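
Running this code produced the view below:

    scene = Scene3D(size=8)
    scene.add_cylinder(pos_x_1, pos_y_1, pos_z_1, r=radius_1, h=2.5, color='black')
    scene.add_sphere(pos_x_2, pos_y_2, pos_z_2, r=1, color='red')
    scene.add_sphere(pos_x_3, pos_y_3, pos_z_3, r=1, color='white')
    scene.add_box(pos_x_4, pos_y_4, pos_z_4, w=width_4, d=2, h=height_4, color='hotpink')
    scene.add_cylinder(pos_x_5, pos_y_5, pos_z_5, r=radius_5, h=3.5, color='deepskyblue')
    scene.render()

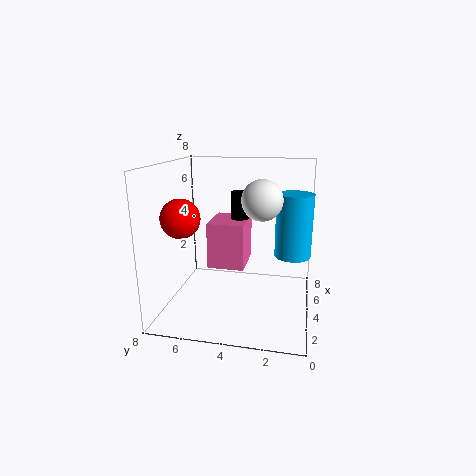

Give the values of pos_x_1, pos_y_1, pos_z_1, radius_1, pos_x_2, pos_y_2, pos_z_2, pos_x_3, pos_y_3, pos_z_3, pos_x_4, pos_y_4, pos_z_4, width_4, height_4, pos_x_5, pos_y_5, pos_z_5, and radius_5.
pos_x_1 = 4.5
pos_y_1 = 4
pos_z_1 = 4
radius_1 = 0.5
pos_x_2 = 2
pos_y_2 = 6.5
pos_z_2 = 5.5
pos_x_3 = 2.5
pos_y_3 = 2.5
pos_z_3 = 6.5
pos_x_4 = 3
pos_y_4 = 3.5
pos_z_4 = 2.5
width_4 = 2.5
height_4 = 2.5
pos_x_5 = 4.5
pos_y_5 = 1
pos_z_5 = 3
radius_5 = 1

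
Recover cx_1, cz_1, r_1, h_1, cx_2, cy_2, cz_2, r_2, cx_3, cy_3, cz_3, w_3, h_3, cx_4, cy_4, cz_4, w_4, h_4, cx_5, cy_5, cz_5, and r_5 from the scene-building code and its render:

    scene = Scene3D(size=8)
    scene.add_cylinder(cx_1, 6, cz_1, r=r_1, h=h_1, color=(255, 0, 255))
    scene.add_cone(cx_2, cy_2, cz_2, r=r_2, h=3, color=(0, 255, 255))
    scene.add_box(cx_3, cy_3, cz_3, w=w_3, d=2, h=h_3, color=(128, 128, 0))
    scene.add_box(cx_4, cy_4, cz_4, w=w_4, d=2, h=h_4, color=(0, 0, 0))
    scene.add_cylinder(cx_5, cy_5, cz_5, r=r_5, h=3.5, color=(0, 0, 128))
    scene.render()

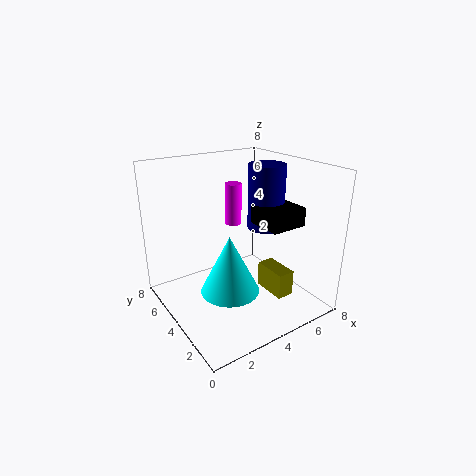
cx_1 = 5
cz_1 = 4
r_1 = 0.5
h_1 = 2.5
cx_2 = 2.5
cy_2 = 2.5
cz_2 = 2
r_2 = 1.5
cx_3 = 5.5
cy_3 = 2
cz_3 = 0.5
w_3 = 1
h_3 = 1.5
cx_4 = 4.5
cy_4 = 1.5
cz_4 = 5
w_4 = 2
h_4 = 1
cx_5 = 5.5
cy_5 = 3.5
cz_5 = 4.5
r_5 = 1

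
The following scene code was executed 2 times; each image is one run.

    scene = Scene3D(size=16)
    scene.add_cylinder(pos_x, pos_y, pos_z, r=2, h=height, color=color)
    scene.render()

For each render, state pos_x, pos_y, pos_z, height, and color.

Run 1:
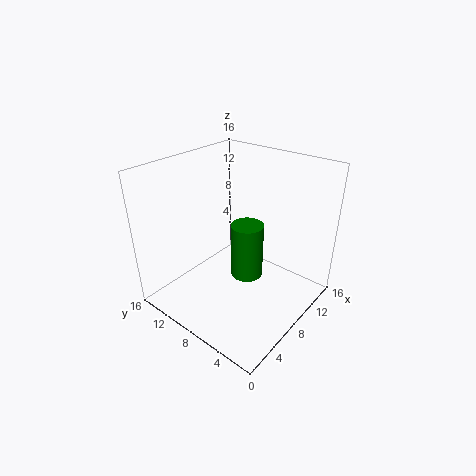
pos_x = 11
pos_y = 9
pos_z = 1
height = 7
color = 'green'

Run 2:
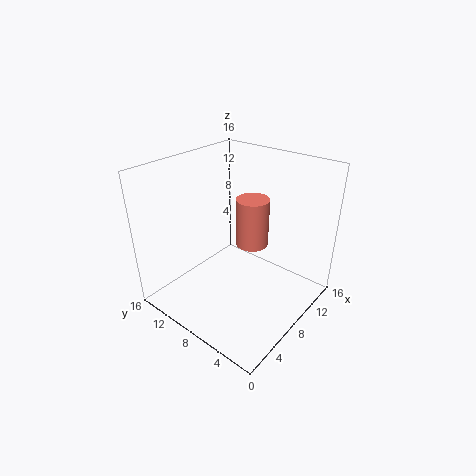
pos_x = 12
pos_y = 9
pos_z = 5
height = 6
color = 'salmon'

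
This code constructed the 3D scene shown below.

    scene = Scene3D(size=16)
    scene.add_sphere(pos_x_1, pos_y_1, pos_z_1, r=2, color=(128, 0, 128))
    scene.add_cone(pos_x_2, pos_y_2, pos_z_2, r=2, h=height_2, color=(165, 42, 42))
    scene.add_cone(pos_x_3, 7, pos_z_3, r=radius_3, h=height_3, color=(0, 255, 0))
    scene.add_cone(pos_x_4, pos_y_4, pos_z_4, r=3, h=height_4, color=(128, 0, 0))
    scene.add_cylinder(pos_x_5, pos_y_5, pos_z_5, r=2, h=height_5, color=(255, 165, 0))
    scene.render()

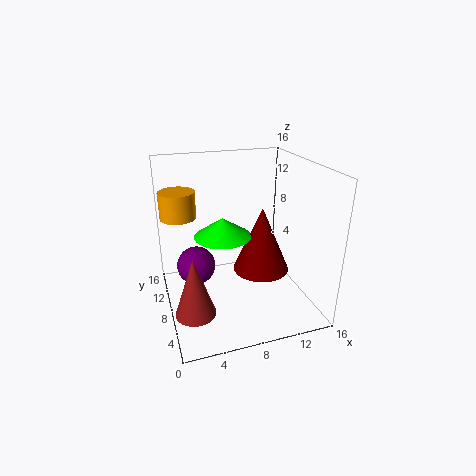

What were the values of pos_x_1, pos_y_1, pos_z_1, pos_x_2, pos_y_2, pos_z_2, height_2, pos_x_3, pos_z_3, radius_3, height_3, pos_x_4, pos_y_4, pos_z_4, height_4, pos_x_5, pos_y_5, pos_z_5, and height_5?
pos_x_1 = 3
pos_y_1 = 7
pos_z_1 = 6
pos_x_2 = 2
pos_y_2 = 3
pos_z_2 = 3
height_2 = 6
pos_x_3 = 6
pos_z_3 = 9
radius_3 = 3
height_3 = 2
pos_x_4 = 10
pos_y_4 = 6
pos_z_4 = 5
height_4 = 7
pos_x_5 = 2
pos_y_5 = 11
pos_z_5 = 10
height_5 = 3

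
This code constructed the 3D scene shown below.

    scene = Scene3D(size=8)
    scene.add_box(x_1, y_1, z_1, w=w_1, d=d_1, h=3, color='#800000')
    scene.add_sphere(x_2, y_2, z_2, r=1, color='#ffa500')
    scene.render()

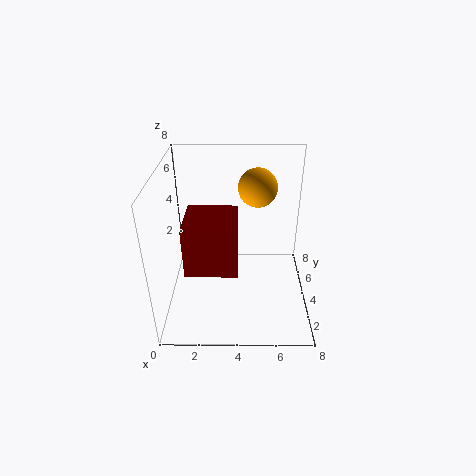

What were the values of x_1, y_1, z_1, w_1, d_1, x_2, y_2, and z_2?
x_1 = 1; y_1 = 3; z_1 = 2; w_1 = 3; d_1 = 3; x_2 = 5; y_2 = 4; z_2 = 7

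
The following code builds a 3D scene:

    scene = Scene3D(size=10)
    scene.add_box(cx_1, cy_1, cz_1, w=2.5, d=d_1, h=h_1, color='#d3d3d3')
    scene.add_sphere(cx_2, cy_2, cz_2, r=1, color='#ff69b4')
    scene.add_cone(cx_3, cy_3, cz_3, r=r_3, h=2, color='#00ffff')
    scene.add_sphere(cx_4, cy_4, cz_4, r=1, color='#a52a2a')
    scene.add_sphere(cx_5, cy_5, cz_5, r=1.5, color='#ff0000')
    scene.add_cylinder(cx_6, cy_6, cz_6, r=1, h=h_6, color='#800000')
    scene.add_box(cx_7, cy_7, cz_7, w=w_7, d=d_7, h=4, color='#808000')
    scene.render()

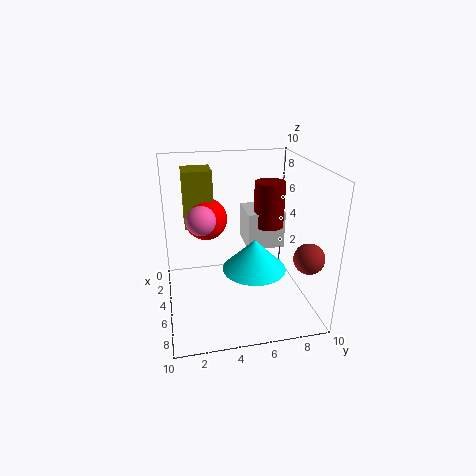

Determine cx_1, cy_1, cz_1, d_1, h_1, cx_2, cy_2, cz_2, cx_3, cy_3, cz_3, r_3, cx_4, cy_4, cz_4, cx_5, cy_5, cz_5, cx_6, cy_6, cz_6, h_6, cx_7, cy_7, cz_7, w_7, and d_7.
cx_1 = 3.5; cy_1 = 5.5; cz_1 = 4.5; d_1 = 2.5; h_1 = 2.5; cx_2 = 5; cy_2 = 2.5; cz_2 = 6.5; cx_3 = 7.5; cy_3 = 5.5; cz_3 = 4; r_3 = 2; cx_4 = 8; cy_4 = 9; cz_4 = 4.5; cx_5 = 3.5; cy_5 = 3; cz_5 = 6; cx_6 = 5.5; cy_6 = 7; cz_6 = 6; h_6 = 3; cx_7 = 2; cy_7 = 1.5; cz_7 = 5.5; w_7 = 2; d_7 = 2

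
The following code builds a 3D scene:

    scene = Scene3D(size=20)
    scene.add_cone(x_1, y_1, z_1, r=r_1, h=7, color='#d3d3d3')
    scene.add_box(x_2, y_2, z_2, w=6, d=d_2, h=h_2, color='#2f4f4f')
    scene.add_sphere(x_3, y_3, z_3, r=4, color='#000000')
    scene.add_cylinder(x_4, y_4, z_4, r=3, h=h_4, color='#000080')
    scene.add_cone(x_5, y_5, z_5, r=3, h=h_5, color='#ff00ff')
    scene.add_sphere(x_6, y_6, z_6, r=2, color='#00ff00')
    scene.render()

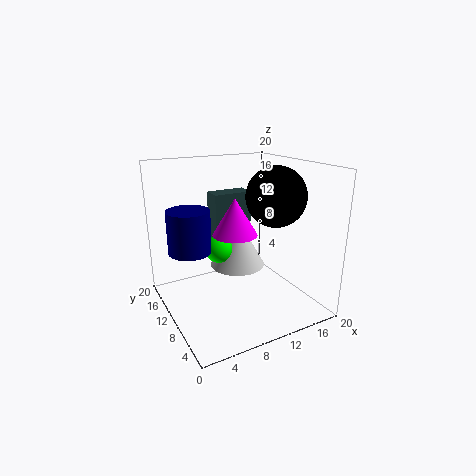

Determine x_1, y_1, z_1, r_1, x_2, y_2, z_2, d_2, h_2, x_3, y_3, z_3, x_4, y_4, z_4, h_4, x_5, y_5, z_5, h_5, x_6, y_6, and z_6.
x_1 = 11
y_1 = 12
z_1 = 5
r_1 = 4
x_2 = 9
y_2 = 15
z_2 = 6
d_2 = 3
h_2 = 9
x_3 = 14
y_3 = 7
z_3 = 16
x_4 = 4
y_4 = 13
z_4 = 8
h_4 = 6
x_5 = 9
y_5 = 9
z_5 = 11
h_5 = 5
x_6 = 8
y_6 = 12
z_6 = 8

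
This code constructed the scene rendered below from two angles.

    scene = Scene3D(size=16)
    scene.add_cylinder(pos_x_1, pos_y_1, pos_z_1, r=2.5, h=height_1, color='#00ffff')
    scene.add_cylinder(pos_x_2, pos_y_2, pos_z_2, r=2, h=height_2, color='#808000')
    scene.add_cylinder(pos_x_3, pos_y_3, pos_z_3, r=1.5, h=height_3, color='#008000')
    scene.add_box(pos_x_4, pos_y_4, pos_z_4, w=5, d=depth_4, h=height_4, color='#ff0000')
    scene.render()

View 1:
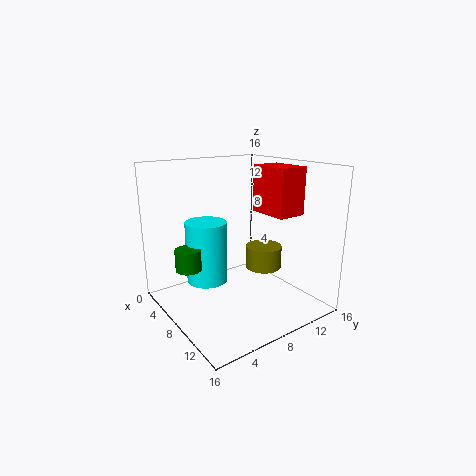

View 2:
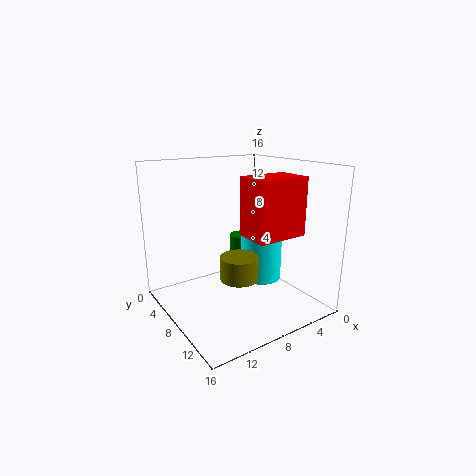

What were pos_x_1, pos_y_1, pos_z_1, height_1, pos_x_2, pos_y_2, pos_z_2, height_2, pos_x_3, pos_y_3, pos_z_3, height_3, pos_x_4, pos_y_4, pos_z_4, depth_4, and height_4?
pos_x_1 = 3.5, pos_y_1 = 6.5, pos_z_1 = 1.5, height_1 = 7.5, pos_x_2 = 9.5, pos_y_2 = 10.5, pos_z_2 = 4.5, height_2 = 2.5, pos_x_3 = 4.5, pos_y_3 = 3.5, pos_z_3 = 4, height_3 = 2.5, pos_x_4 = 5.5, pos_y_4 = 12, pos_z_4 = 10, depth_4 = 3.5, height_4 = 5.5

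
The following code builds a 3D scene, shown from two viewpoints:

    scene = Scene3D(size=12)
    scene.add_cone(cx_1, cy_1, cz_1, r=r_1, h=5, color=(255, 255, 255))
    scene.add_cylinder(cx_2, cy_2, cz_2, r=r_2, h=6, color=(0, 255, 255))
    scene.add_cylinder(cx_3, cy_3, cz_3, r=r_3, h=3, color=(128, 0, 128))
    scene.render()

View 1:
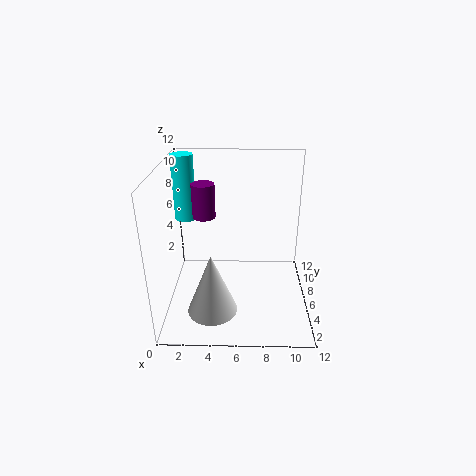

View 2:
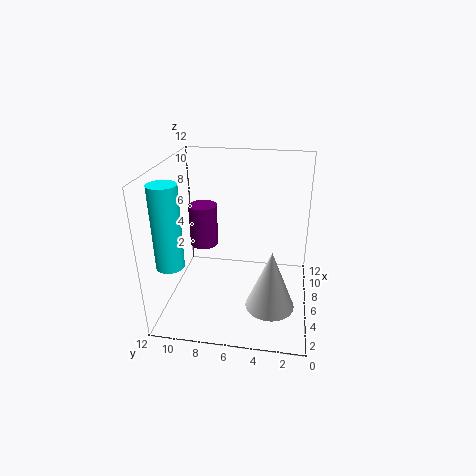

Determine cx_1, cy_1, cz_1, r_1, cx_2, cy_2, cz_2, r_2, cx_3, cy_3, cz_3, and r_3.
cx_1 = 4, cy_1 = 3, cz_1 = 1, r_1 = 2, cx_2 = 1, cy_2 = 10, cz_2 = 6, r_2 = 1, cx_3 = 3, cy_3 = 8, cz_3 = 7, r_3 = 1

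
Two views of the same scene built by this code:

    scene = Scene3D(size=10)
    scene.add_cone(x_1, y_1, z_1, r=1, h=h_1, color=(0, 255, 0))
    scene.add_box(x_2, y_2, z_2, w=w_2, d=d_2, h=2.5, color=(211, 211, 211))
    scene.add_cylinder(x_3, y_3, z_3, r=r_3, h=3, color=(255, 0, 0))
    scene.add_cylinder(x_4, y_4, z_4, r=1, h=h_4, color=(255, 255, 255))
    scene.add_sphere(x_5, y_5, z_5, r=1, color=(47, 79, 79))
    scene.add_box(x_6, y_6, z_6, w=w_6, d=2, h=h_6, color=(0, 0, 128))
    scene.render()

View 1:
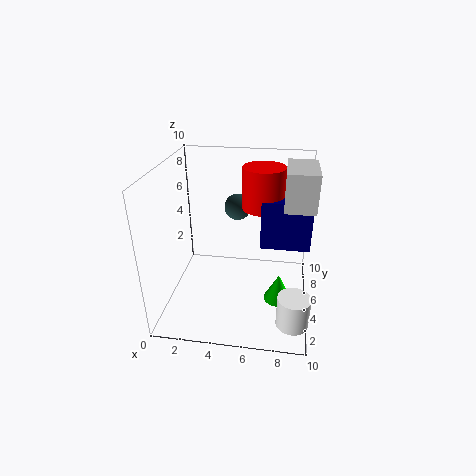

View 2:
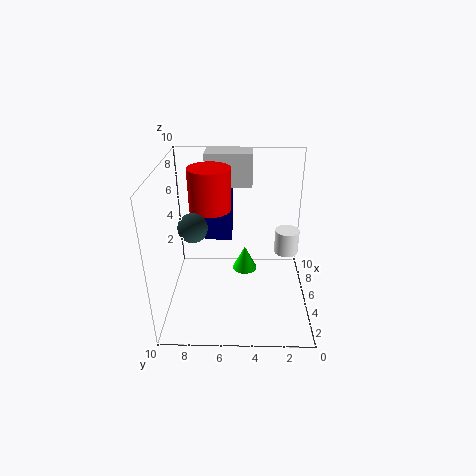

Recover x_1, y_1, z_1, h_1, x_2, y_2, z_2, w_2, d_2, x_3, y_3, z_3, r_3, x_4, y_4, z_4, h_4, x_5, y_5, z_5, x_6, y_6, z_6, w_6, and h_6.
x_1 = 8
y_1 = 4.5
z_1 = 0.5
h_1 = 2
x_2 = 8
y_2 = 4
z_2 = 7.5
w_2 = 2
d_2 = 3.5
x_3 = 6.5
y_3 = 7
z_3 = 6.5
r_3 = 1.5
x_4 = 9
y_4 = 1
z_4 = 1.5
h_4 = 2
x_5 = 4.5
y_5 = 8
z_5 = 6
x_6 = 6.5
y_6 = 5.5
z_6 = 4
w_6 = 3.5
h_6 = 3.5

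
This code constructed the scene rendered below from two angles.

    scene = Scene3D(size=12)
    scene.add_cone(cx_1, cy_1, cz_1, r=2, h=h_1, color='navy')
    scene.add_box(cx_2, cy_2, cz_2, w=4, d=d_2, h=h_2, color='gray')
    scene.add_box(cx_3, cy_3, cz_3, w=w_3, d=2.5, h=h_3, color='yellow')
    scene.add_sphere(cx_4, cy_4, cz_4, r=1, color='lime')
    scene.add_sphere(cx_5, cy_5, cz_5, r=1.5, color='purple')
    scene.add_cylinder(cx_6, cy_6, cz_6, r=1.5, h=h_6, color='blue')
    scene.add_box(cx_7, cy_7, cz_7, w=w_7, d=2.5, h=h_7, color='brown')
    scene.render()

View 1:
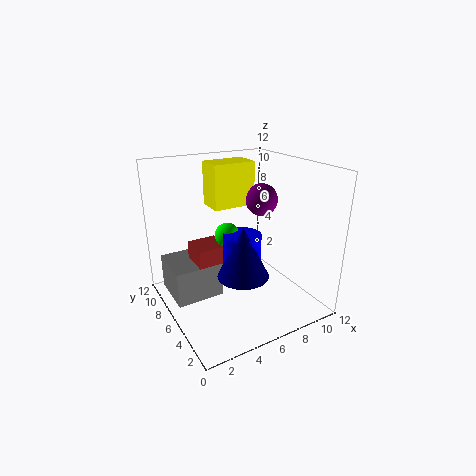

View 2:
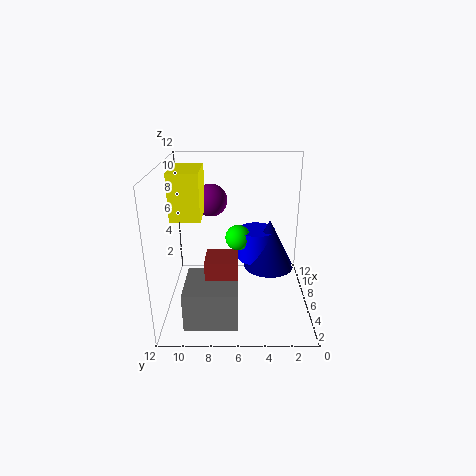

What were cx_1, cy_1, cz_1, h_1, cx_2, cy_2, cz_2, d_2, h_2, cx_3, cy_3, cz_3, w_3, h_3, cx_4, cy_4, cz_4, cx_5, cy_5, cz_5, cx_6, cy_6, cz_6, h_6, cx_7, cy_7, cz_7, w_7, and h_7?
cx_1 = 5; cy_1 = 3.5; cz_1 = 4; h_1 = 4; cx_2 = 0.5; cy_2 = 6; cz_2 = 1; d_2 = 4; h_2 = 3; cx_3 = 5.5; cy_3 = 9; cz_3 = 7.5; w_3 = 4; h_3 = 4; cx_4 = 5; cy_4 = 6; cz_4 = 6.5; cx_5 = 10; cy_5 = 8.5; cz_5 = 8; cx_6 = 5.5; cy_6 = 4.5; cz_6 = 4.5; h_6 = 2.5; cx_7 = 2.5; cy_7 = 6; cz_7 = 4; w_7 = 2.5; h_7 = 1.5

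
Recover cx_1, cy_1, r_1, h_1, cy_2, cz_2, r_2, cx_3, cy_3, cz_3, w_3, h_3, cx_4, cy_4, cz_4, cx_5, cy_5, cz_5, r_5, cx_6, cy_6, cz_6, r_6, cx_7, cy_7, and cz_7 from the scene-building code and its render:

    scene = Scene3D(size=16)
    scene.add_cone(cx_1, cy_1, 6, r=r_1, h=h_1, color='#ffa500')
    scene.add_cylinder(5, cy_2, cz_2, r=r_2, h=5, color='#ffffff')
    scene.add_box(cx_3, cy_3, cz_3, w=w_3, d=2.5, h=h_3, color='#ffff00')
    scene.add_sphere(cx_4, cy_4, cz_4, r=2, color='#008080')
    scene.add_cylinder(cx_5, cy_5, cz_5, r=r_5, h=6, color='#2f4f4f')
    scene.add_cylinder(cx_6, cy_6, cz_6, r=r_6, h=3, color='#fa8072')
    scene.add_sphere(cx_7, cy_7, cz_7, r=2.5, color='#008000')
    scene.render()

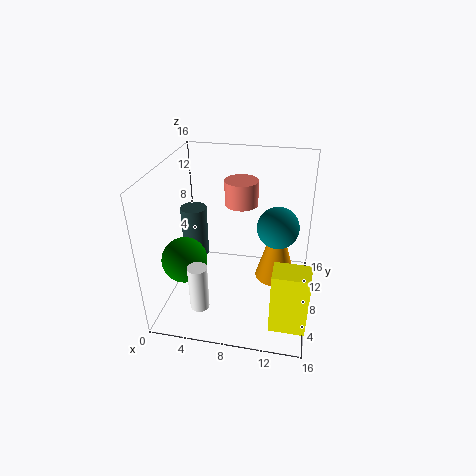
cx_1 = 12.5, cy_1 = 5, r_1 = 2, h_1 = 7, cy_2 = 2.5, cz_2 = 2.5, r_2 = 1, cx_3 = 12.5, cy_3 = 0.5, cz_3 = 2.5, w_3 = 3.5, h_3 = 6.5, cx_4 = 12.5, cy_4 = 5, cz_4 = 11.5, cx_5 = 2.5, cy_5 = 9.5, cz_5 = 4.5, r_5 = 1.5, cx_6 = 7.5, cy_6 = 12.5, cz_6 = 10, r_6 = 2, cx_7 = 2.5, cy_7 = 5.5, cz_7 = 6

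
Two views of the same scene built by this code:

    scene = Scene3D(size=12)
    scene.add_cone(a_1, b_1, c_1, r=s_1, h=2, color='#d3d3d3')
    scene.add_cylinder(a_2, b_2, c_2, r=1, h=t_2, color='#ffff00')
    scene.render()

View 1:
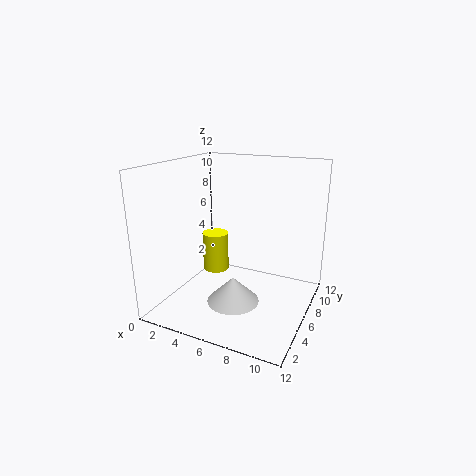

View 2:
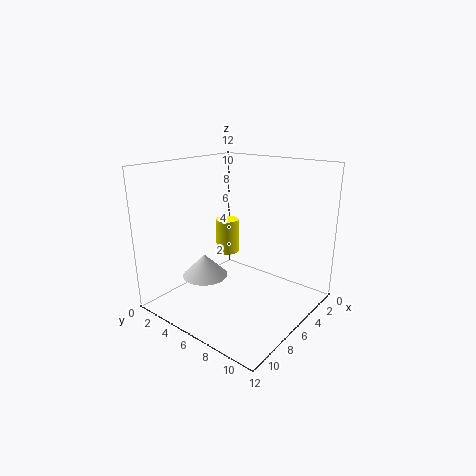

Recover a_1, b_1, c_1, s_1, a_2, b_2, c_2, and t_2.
a_1 = 7
b_1 = 3
c_1 = 2
s_1 = 2
a_2 = 5
b_2 = 4
c_2 = 4
t_2 = 3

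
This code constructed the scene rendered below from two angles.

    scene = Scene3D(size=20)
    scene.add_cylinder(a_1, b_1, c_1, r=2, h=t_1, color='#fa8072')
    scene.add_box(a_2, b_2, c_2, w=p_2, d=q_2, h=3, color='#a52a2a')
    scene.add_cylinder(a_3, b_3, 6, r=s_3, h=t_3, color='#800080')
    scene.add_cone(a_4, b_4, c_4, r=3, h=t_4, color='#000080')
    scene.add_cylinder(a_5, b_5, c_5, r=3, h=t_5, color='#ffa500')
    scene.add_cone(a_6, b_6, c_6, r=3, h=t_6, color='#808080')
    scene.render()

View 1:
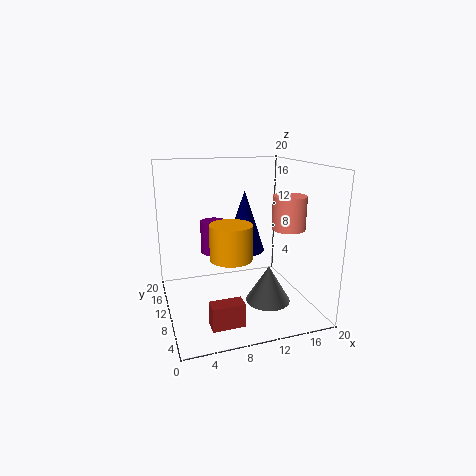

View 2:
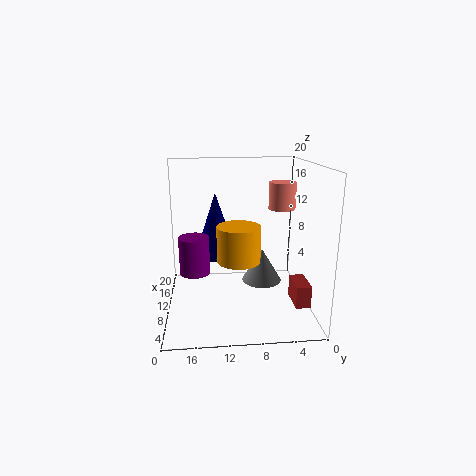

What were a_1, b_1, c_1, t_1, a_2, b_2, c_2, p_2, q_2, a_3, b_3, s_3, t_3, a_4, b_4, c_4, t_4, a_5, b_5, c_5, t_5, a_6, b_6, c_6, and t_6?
a_1 = 14; b_1 = 3; c_1 = 13; t_1 = 4; a_2 = 4; b_2 = 1; c_2 = 2; p_2 = 4; q_2 = 2; a_3 = 8; b_3 = 16; s_3 = 2; t_3 = 5; a_4 = 12; b_4 = 13; c_4 = 7; t_4 = 9; a_5 = 9; b_5 = 10; c_5 = 7; t_5 = 5; a_6 = 13; b_6 = 6; c_6 = 2; t_6 = 5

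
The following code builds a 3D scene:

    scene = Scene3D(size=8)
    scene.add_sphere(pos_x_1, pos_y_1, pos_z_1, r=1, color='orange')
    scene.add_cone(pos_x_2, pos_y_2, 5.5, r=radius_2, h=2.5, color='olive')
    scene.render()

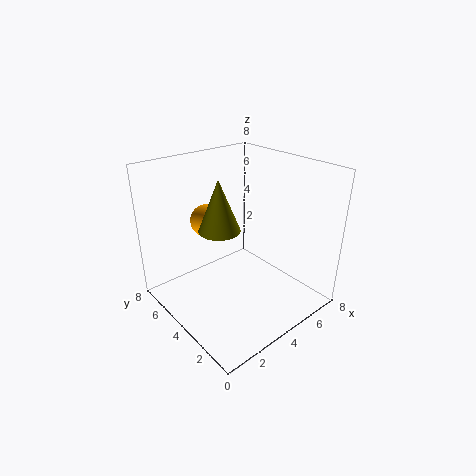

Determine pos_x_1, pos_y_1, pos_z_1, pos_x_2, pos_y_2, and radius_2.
pos_x_1 = 4; pos_y_1 = 7; pos_z_1 = 4; pos_x_2 = 2; pos_y_2 = 3; radius_2 = 1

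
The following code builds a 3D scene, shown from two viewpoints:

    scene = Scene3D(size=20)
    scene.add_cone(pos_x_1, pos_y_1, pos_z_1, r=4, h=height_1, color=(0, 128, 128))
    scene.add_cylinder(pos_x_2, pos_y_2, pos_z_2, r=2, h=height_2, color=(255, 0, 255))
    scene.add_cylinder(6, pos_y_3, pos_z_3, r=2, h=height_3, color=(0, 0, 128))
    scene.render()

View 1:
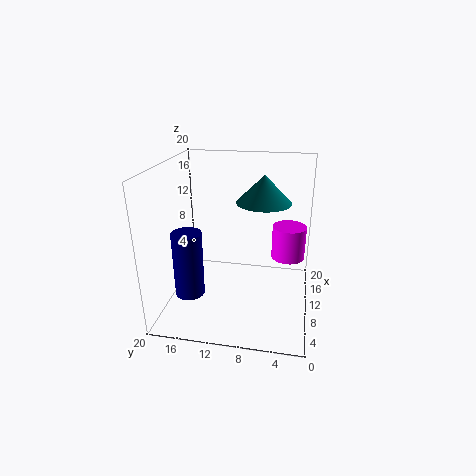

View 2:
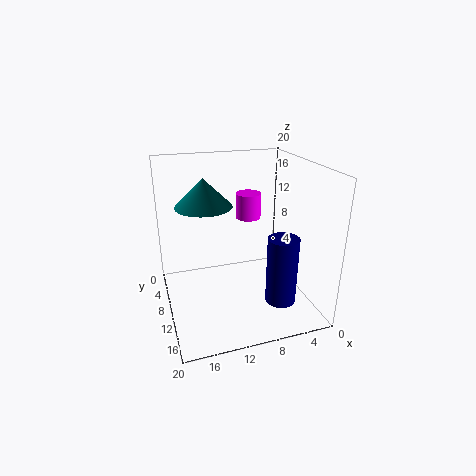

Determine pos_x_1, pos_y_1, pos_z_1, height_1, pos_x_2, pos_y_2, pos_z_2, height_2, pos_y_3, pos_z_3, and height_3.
pos_x_1 = 14; pos_y_1 = 7; pos_z_1 = 14; height_1 = 4; pos_x_2 = 6; pos_y_2 = 3; pos_z_2 = 10; height_2 = 4; pos_y_3 = 16; pos_z_3 = 3; height_3 = 9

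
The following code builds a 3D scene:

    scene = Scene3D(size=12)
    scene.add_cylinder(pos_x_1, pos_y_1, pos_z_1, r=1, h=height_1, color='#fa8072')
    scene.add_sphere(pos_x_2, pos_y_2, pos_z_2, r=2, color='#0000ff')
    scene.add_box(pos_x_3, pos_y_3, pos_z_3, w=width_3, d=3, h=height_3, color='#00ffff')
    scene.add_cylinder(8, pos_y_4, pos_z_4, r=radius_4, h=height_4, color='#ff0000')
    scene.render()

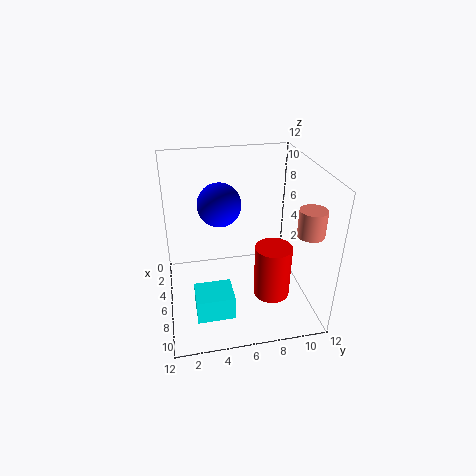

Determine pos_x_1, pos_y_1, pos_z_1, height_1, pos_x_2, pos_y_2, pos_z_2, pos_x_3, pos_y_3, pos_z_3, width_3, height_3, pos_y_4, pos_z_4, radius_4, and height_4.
pos_x_1 = 10; pos_y_1 = 10.5; pos_z_1 = 8; height_1 = 2; pos_x_2 = 2.5; pos_y_2 = 5; pos_z_2 = 7.5; pos_x_3 = 7.5; pos_y_3 = 2; pos_z_3 = 1; width_3 = 2.5; height_3 = 2; pos_y_4 = 8.5; pos_z_4 = 1.5; radius_4 = 1.5; height_4 = 4.5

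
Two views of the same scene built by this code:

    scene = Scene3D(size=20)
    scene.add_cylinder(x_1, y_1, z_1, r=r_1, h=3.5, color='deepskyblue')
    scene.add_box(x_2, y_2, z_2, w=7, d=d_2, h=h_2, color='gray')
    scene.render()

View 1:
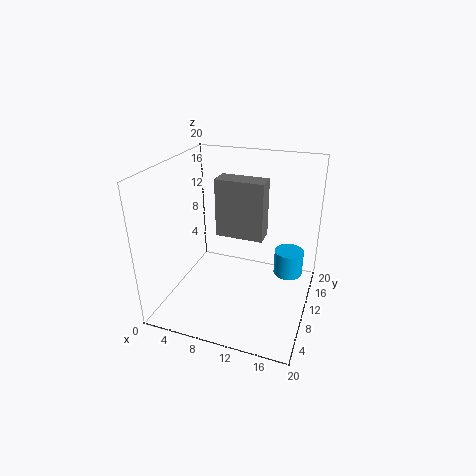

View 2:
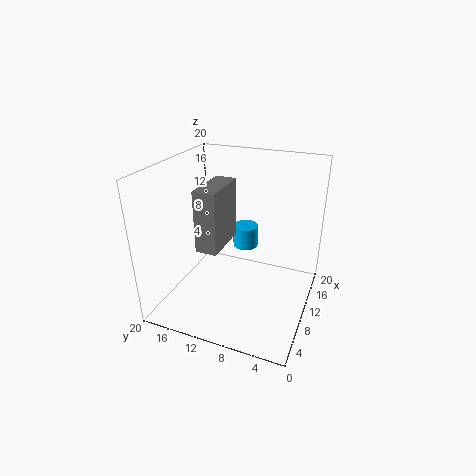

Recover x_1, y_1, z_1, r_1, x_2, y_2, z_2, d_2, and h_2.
x_1 = 17, y_1 = 11.5, z_1 = 5, r_1 = 2, x_2 = 6, y_2 = 11.5, z_2 = 9, d_2 = 3, h_2 = 8.5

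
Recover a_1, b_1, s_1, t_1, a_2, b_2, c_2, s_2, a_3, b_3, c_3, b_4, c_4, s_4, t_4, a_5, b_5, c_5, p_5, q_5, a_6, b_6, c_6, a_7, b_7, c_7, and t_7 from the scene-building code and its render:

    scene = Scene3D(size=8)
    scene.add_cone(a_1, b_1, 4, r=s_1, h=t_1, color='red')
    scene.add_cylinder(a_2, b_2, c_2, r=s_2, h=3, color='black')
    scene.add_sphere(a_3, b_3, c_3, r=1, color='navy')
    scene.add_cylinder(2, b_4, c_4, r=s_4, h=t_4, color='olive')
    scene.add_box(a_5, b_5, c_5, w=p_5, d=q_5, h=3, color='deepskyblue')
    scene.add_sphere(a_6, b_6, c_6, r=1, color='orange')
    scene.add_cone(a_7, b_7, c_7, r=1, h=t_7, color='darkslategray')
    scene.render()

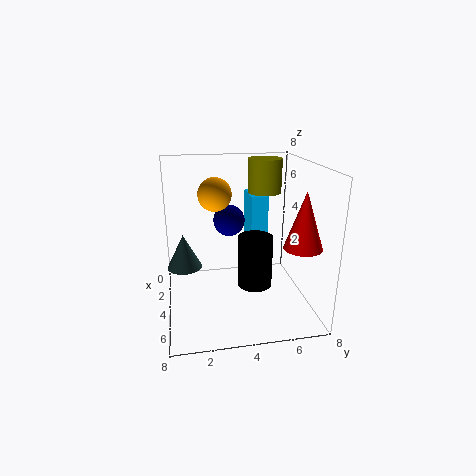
a_1 = 6; b_1 = 7; s_1 = 1; t_1 = 3; a_2 = 4; b_2 = 5; c_2 = 1; s_2 = 1; a_3 = 1; b_3 = 4; c_3 = 4; b_4 = 6; c_4 = 6; s_4 = 1; t_4 = 2; a_5 = 1; b_5 = 5; c_5 = 3; p_5 = 2; q_5 = 1; a_6 = 2; b_6 = 3; c_6 = 6; a_7 = 3; b_7 = 1; c_7 = 2; t_7 = 2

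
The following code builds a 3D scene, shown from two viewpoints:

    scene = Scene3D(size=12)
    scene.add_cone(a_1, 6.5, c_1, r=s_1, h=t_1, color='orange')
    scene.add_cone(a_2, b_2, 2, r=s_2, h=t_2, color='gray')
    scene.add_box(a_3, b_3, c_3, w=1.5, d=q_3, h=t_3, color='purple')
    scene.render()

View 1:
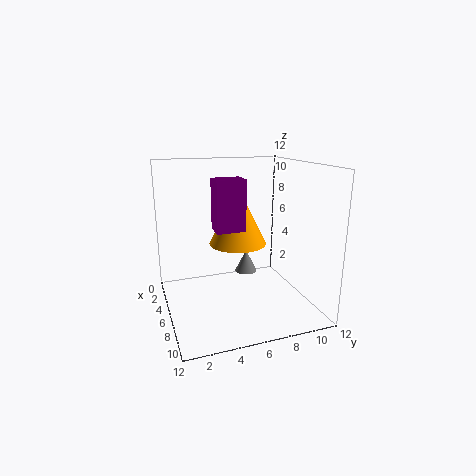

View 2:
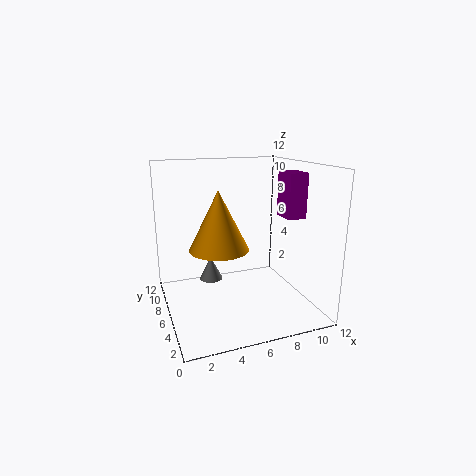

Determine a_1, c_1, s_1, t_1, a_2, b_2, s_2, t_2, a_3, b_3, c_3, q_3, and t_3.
a_1 = 4.5
c_1 = 5
s_1 = 2.5
t_1 = 5
a_2 = 4
b_2 = 7.5
s_2 = 1
t_2 = 2
a_3 = 9
b_3 = 3
c_3 = 8
q_3 = 2
t_3 = 3.5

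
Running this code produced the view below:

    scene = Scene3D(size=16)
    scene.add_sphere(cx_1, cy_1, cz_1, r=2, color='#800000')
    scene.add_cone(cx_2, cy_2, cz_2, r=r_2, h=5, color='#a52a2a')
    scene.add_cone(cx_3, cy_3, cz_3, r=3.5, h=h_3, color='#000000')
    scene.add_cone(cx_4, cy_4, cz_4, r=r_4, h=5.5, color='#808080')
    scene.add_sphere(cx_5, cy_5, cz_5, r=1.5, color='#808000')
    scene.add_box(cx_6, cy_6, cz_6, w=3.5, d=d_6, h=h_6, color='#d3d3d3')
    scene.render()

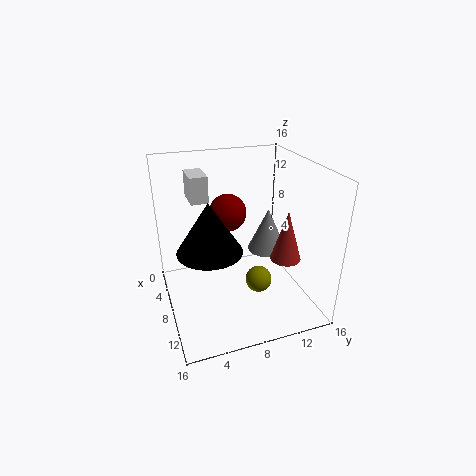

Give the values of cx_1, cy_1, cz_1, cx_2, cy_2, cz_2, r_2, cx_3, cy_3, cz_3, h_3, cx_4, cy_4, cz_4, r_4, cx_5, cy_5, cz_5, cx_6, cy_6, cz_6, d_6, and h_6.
cx_1 = 7.5, cy_1 = 7, cz_1 = 11, cx_2 = 13.5, cy_2 = 11, cz_2 = 8, r_2 = 1.5, cx_3 = 9, cy_3 = 4.5, cz_3 = 7.5, h_3 = 5.5, cx_4 = 4, cy_4 = 13.5, cz_4 = 3.5, r_4 = 2.5, cx_5 = 9.5, cy_5 = 10, cz_5 = 3, cx_6 = 2, cy_6 = 3.5, cz_6 = 11.5, d_6 = 2, h_6 = 3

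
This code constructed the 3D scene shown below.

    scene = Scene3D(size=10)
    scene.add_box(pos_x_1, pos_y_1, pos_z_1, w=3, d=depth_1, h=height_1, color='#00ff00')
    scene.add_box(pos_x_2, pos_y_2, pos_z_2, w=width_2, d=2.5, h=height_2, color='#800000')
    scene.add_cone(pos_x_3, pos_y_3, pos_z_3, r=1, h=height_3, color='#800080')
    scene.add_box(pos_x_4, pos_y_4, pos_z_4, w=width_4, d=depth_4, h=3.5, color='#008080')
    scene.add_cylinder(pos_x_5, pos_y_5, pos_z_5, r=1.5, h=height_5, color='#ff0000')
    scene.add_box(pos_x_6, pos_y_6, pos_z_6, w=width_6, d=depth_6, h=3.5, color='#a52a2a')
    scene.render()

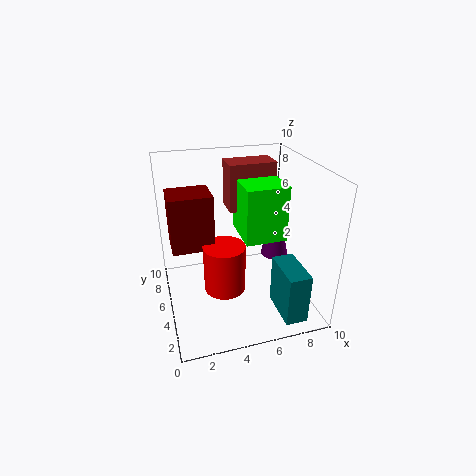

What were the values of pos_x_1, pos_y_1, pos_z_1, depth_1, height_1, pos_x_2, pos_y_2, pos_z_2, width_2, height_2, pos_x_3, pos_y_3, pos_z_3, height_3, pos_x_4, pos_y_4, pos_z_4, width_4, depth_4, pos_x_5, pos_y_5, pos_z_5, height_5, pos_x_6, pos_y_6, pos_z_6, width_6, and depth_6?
pos_x_1 = 5.5, pos_y_1 = 4.5, pos_z_1 = 4.5, depth_1 = 3.5, height_1 = 4, pos_x_2 = 0.5, pos_y_2 = 5.5, pos_z_2 = 4, width_2 = 3, height_2 = 4, pos_x_3 = 8, pos_y_3 = 5.5, pos_z_3 = 3, height_3 = 4.5, pos_x_4 = 7, pos_y_4 = 0.5, pos_z_4 = 0.5, width_4 = 1.5, depth_4 = 3, pos_x_5 = 4, pos_y_5 = 5, pos_z_5 = 1, height_5 = 3.5, pos_x_6 = 5, pos_y_6 = 7, pos_z_6 = 6, width_6 = 3.5, depth_6 = 2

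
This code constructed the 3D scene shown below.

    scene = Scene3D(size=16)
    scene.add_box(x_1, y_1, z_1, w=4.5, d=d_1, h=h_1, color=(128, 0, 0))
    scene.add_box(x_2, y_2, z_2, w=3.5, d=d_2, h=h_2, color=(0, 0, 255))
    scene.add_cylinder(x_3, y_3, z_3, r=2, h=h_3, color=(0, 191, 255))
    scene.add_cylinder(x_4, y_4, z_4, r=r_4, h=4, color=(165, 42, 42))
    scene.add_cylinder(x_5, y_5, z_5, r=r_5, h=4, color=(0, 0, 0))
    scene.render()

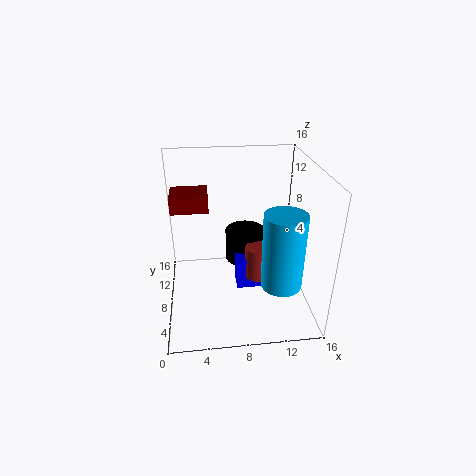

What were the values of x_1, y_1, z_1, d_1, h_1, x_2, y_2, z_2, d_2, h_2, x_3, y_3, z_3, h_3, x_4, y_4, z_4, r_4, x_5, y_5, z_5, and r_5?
x_1 = 0.5; y_1 = 11.5; z_1 = 9.5; d_1 = 4; h_1 = 2; x_2 = 8; y_2 = 8.5; z_2 = 0.5; d_2 = 3; h_2 = 4; x_3 = 11.5; y_3 = 2; z_3 = 6; h_3 = 7.5; x_4 = 10.5; y_4 = 9; z_4 = 2; r_4 = 1.5; x_5 = 9.5; y_5 = 12.5; z_5 = 2.5; r_5 = 2.5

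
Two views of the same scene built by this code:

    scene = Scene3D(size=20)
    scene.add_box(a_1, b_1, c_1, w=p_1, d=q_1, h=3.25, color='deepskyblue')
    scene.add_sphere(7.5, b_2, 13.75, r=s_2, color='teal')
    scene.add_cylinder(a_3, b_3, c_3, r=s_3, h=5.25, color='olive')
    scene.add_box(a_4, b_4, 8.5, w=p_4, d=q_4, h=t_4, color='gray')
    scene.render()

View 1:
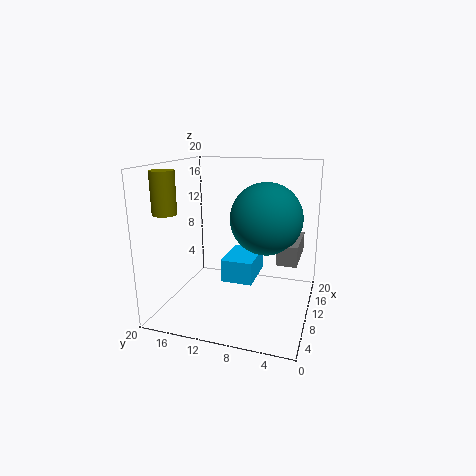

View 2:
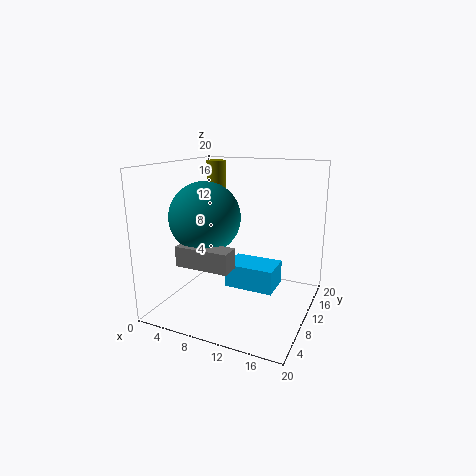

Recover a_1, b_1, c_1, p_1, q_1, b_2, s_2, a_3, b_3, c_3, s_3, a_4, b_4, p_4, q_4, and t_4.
a_1 = 9; b_1 = 7.75; c_1 = 3.5; p_1 = 6.75; q_1 = 4.5; b_2 = 5.5; s_2 = 4.5; a_3 = 3; b_3 = 17; c_3 = 14.5; s_3 = 1.5; a_4 = 5.75; b_4 = 1.25; p_4 = 6.75; q_4 = 2.5; t_4 = 2.5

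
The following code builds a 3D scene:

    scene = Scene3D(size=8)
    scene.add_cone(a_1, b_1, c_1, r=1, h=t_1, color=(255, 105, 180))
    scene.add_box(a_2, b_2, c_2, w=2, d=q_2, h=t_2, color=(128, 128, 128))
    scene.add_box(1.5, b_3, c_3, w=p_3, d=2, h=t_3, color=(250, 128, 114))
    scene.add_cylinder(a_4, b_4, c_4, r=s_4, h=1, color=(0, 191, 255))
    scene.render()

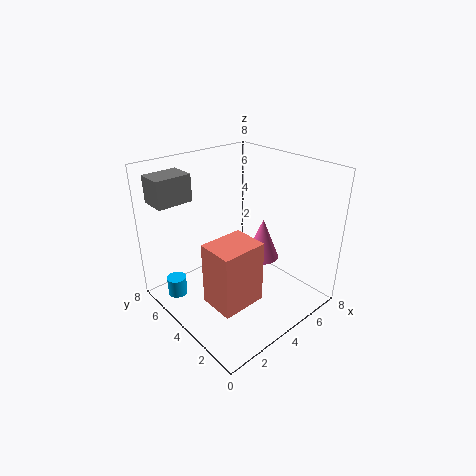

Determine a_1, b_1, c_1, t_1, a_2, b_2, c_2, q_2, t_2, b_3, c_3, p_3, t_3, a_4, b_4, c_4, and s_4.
a_1 = 6, b_1 = 4, c_1 = 2, t_1 = 2.5, a_2 = 0.5, b_2 = 6, c_2 = 6, q_2 = 1.5, t_2 = 1.5, b_3 = 2, c_3 = 1, p_3 = 2.5, t_3 = 3.5, a_4 = 0.5, b_4 = 5, c_4 = 1.5, s_4 = 0.5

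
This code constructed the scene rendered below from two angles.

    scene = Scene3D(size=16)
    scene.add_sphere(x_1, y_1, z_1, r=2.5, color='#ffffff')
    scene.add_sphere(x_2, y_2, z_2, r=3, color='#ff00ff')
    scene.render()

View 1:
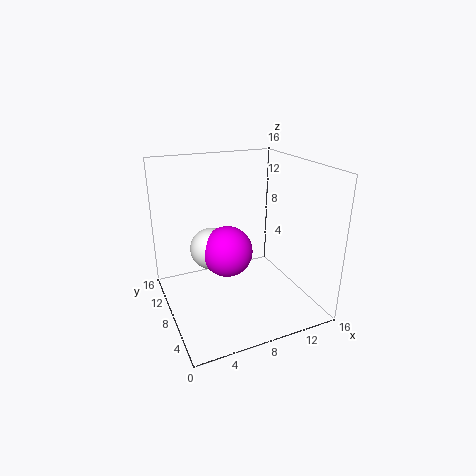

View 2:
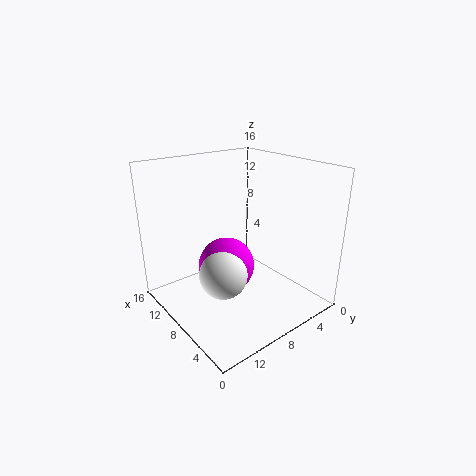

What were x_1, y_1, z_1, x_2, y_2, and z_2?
x_1 = 6
y_1 = 11.5
z_1 = 5.5
x_2 = 7.5
y_2 = 10
z_2 = 5.5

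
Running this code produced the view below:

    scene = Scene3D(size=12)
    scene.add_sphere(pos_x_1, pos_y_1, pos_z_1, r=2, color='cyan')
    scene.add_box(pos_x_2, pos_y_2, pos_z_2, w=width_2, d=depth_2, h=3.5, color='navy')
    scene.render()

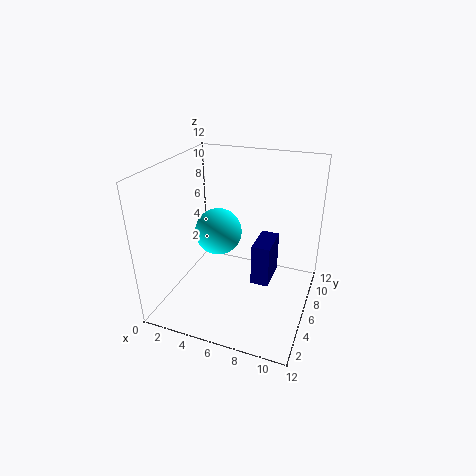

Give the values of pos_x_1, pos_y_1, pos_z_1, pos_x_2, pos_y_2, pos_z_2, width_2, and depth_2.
pos_x_1 = 4, pos_y_1 = 6.5, pos_z_1 = 6, pos_x_2 = 7.5, pos_y_2 = 5, pos_z_2 = 2.5, width_2 = 1.5, depth_2 = 3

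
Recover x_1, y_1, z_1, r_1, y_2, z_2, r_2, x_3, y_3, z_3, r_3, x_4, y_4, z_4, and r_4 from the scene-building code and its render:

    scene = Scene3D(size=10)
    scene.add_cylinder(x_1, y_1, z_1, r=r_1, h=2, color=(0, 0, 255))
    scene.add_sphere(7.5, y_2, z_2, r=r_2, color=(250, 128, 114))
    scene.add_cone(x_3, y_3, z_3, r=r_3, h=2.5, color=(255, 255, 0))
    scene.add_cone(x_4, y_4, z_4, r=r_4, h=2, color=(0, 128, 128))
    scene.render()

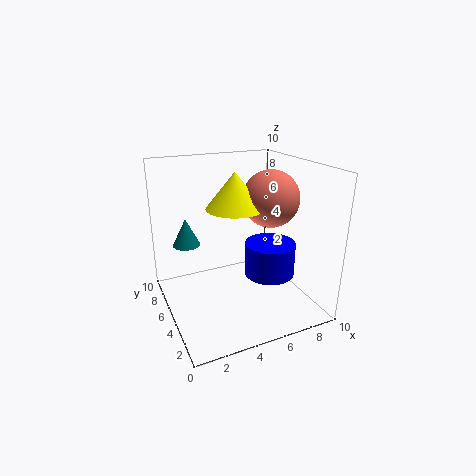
x_1 = 5.5, y_1 = 1.5, z_1 = 4, r_1 = 1.5, y_2 = 5, z_2 = 7.5, r_2 = 2, x_3 = 5, y_3 = 5.5, z_3 = 7, r_3 = 2, x_4 = 2, y_4 = 7.5, z_4 = 4, r_4 = 1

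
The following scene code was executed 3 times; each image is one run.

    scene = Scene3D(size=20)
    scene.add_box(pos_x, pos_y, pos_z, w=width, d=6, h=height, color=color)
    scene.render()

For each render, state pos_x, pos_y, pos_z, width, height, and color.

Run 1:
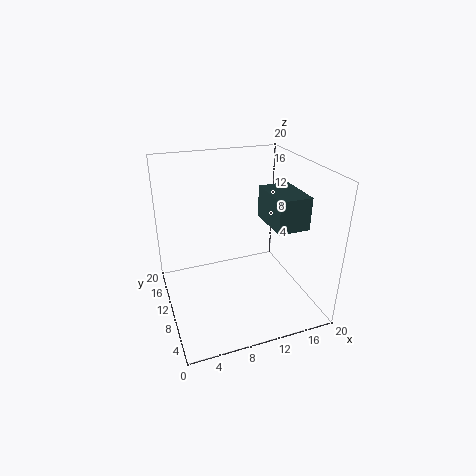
pos_x = 12; pos_y = 2; pos_z = 14; width = 4; height = 4; color = 'darkslategray'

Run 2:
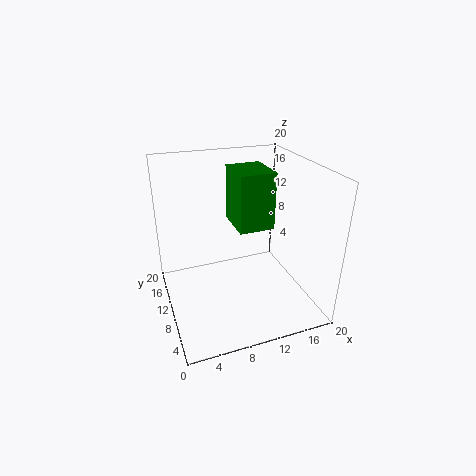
pos_x = 10; pos_y = 9; pos_z = 11; width = 5; height = 8; color = 'green'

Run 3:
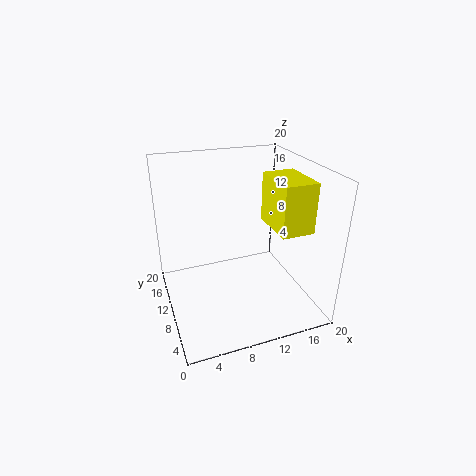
pos_x = 12; pos_y = 1; pos_z = 14; width = 4; height = 6; color = 'yellow'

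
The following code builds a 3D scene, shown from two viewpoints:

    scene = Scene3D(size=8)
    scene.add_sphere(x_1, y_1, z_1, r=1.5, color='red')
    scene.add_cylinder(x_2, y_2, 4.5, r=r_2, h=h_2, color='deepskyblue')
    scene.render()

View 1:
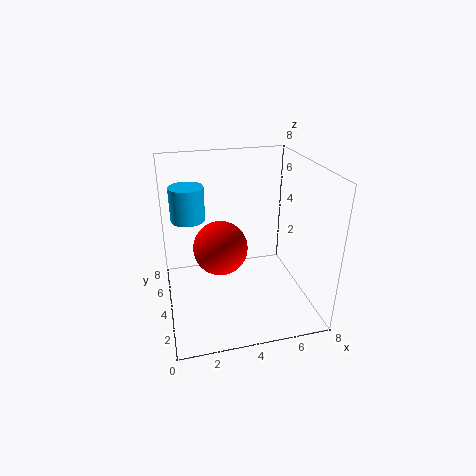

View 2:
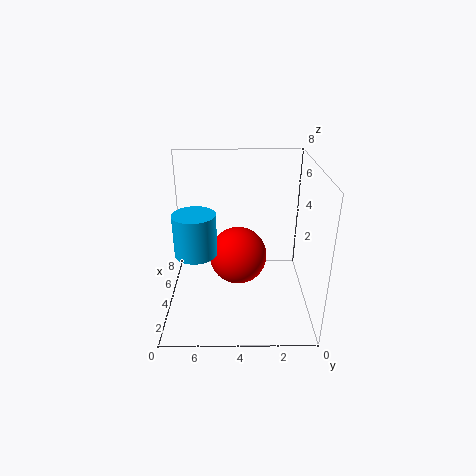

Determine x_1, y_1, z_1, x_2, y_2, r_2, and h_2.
x_1 = 3
y_1 = 4
z_1 = 3.5
x_2 = 1.5
y_2 = 6
r_2 = 1
h_2 = 2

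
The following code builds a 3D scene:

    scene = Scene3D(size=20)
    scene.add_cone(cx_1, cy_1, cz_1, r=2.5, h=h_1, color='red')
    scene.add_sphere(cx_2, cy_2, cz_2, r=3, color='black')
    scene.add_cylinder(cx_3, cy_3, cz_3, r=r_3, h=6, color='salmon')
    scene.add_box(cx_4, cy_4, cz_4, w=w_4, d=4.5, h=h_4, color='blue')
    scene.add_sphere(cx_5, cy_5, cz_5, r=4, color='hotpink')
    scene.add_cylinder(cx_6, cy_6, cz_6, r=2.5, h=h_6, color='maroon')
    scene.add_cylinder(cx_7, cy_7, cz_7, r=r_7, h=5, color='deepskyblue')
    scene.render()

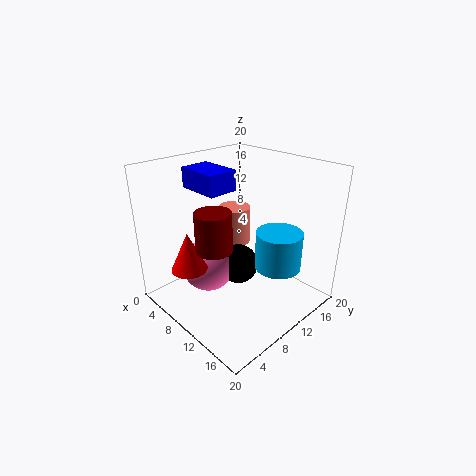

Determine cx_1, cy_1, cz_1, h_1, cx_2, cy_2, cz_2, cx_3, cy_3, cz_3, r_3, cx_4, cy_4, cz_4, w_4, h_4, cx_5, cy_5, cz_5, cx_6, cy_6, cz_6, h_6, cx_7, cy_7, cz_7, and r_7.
cx_1 = 6.5; cy_1 = 4; cz_1 = 6; h_1 = 5.5; cx_2 = 8; cy_2 = 12; cz_2 = 4; cx_3 = 4; cy_3 = 15; cz_3 = 5.5; r_3 = 2.5; cx_4 = 0.5; cy_4 = 8; cz_4 = 15.5; w_4 = 6.5; h_4 = 3; cx_5 = 5; cy_5 = 8.5; cz_5 = 4; cx_6 = 9; cy_6 = 6.5; cz_6 = 9; h_6 = 5.5; cx_7 = 16; cy_7 = 11.5; cz_7 = 7.5; r_7 = 3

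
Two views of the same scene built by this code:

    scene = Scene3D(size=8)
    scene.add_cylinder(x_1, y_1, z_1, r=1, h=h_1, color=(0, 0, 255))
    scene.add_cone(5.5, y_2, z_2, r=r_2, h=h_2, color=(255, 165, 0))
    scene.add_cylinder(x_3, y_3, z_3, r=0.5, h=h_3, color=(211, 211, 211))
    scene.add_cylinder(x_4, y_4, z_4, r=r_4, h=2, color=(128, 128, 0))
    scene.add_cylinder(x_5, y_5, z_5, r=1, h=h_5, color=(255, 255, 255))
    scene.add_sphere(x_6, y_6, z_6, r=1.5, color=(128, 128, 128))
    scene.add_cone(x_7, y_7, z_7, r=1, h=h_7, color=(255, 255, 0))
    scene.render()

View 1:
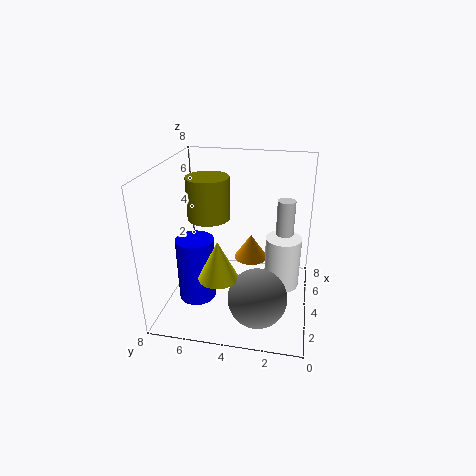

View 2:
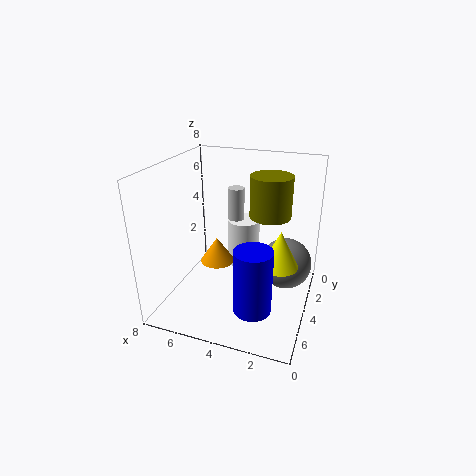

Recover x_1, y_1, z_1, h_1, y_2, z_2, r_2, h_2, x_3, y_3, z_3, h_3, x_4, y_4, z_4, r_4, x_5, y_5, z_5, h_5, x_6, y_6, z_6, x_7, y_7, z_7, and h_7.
x_1 = 2.5
y_1 = 6
z_1 = 1
h_1 = 3.5
y_2 = 3.5
z_2 = 2
r_2 = 1
h_2 = 1.5
x_3 = 5
y_3 = 1.5
z_3 = 2
h_3 = 4
x_4 = 2
y_4 = 5
z_4 = 6
r_4 = 1
x_5 = 4.5
y_5 = 1.5
z_5 = 1
h_5 = 3
x_6 = 1.5
y_6 = 2.5
z_6 = 2
x_7 = 1.5
y_7 = 4.5
z_7 = 3
h_7 = 2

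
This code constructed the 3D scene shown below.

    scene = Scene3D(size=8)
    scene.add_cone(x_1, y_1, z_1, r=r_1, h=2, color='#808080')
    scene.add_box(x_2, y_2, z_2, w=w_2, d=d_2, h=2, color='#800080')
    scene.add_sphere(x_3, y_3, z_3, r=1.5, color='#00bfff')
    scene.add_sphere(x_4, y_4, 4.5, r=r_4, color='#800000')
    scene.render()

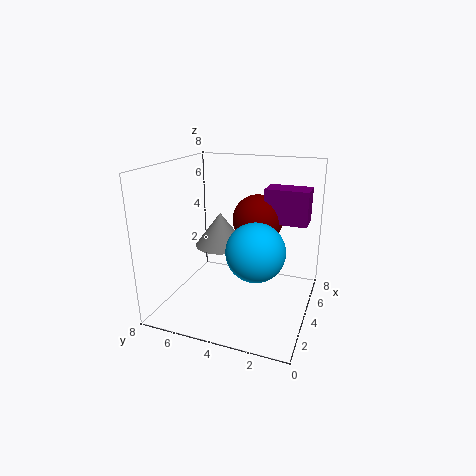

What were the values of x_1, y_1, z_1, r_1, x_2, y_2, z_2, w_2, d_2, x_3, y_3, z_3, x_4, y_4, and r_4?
x_1 = 5
y_1 = 5.5
z_1 = 3
r_1 = 1.5
x_2 = 5.5
y_2 = 0.5
z_2 = 4.5
w_2 = 1.5
d_2 = 2.5
x_3 = 2.5
y_3 = 2.5
z_3 = 4
x_4 = 6
y_4 = 3.5
r_4 = 1.5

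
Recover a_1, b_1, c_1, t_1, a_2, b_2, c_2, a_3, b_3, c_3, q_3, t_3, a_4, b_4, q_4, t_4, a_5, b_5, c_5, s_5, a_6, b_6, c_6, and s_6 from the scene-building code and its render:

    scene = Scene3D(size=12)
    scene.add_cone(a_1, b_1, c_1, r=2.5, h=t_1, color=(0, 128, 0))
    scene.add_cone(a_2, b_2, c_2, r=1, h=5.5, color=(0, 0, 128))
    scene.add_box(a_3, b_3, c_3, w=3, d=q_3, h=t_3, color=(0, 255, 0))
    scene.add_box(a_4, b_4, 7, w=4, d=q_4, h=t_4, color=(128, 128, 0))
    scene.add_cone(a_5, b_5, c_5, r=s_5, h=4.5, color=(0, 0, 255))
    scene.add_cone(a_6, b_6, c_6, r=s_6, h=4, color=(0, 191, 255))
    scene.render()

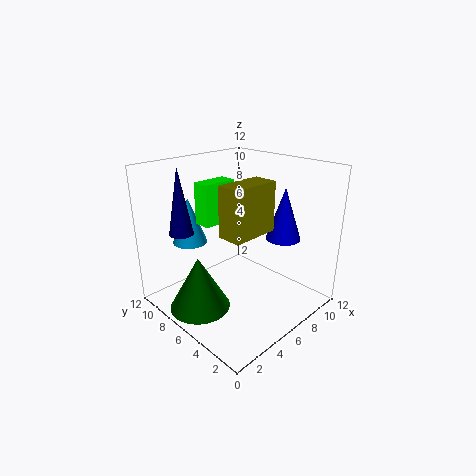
a_1 = 2.5
b_1 = 7
c_1 = 0.5
t_1 = 4.5
a_2 = 2.5
b_2 = 9
c_2 = 6.5
a_3 = 4
b_3 = 7.5
c_3 = 7
q_3 = 1.5
t_3 = 3.5
a_4 = 3.5
b_4 = 3.5
q_4 = 2
t_4 = 4
a_5 = 9.5
b_5 = 4
c_5 = 5.5
s_5 = 1.5
a_6 = 4
b_6 = 10
c_6 = 5
s_6 = 1.5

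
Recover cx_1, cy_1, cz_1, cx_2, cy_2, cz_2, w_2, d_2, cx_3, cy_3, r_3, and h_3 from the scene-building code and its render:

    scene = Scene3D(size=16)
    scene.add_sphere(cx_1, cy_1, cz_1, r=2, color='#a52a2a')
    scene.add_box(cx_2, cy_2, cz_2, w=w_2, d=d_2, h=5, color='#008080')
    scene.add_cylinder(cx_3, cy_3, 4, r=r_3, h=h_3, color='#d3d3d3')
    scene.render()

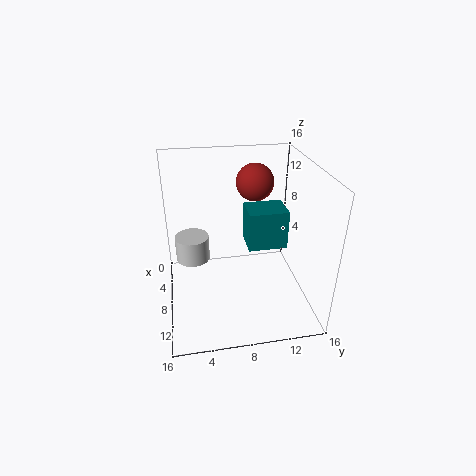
cx_1 = 7; cy_1 = 10; cz_1 = 14; cx_2 = 1; cy_2 = 10; cz_2 = 4; w_2 = 4; d_2 = 5; cx_3 = 5; cy_3 = 3; r_3 = 2; h_3 = 3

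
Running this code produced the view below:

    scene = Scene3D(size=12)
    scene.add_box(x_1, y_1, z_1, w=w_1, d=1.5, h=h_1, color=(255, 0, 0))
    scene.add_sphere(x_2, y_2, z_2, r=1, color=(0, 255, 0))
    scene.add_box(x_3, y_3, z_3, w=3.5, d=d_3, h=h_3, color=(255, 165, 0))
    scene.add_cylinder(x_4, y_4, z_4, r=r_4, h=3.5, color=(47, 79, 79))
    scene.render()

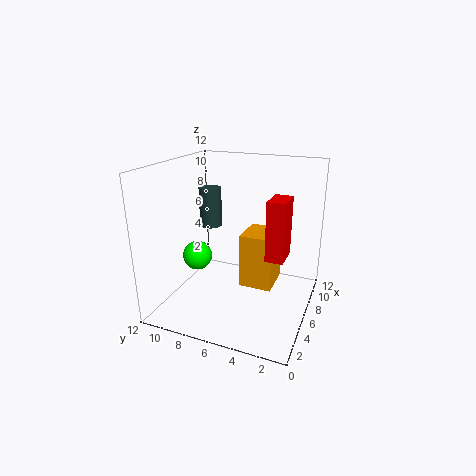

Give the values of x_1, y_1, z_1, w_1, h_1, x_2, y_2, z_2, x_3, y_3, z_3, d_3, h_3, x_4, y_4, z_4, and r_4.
x_1 = 5.5, y_1 = 2, z_1 = 4.5, w_1 = 2.5, h_1 = 5, x_2 = 1, y_2 = 7, z_2 = 6.5, x_3 = 7.5, y_3 = 3.5, z_3 = 0.5, d_3 = 3, h_3 = 5, x_4 = 8, y_4 = 9.5, z_4 = 6, r_4 = 1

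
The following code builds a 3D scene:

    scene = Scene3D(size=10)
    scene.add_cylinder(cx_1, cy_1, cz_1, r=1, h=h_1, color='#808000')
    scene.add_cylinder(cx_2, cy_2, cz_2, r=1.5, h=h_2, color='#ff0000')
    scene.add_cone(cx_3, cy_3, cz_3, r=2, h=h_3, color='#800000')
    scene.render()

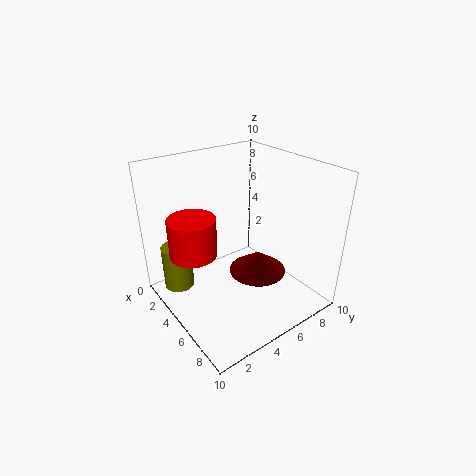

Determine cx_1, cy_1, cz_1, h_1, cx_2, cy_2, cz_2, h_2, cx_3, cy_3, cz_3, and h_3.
cx_1 = 3.5
cy_1 = 1
cz_1 = 2
h_1 = 3
cx_2 = 5
cy_2 = 1.5
cz_2 = 5
h_2 = 2.5
cx_3 = 6
cy_3 = 6
cz_3 = 2.5
h_3 = 1.5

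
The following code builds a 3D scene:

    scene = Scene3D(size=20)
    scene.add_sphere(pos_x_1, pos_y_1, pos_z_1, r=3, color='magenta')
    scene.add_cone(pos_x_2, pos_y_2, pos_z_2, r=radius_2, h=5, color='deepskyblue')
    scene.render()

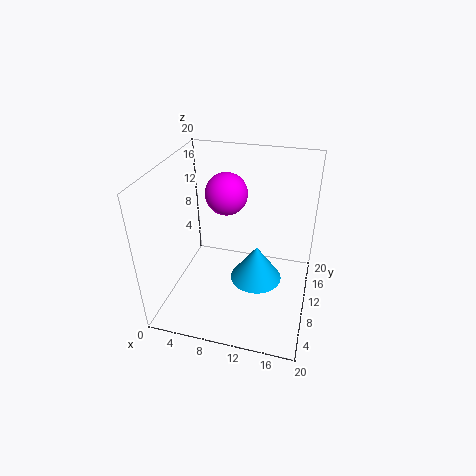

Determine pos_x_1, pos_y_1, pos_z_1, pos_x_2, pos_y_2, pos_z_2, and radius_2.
pos_x_1 = 7.5, pos_y_1 = 13, pos_z_1 = 15, pos_x_2 = 13, pos_y_2 = 8.5, pos_z_2 = 5, radius_2 = 3.5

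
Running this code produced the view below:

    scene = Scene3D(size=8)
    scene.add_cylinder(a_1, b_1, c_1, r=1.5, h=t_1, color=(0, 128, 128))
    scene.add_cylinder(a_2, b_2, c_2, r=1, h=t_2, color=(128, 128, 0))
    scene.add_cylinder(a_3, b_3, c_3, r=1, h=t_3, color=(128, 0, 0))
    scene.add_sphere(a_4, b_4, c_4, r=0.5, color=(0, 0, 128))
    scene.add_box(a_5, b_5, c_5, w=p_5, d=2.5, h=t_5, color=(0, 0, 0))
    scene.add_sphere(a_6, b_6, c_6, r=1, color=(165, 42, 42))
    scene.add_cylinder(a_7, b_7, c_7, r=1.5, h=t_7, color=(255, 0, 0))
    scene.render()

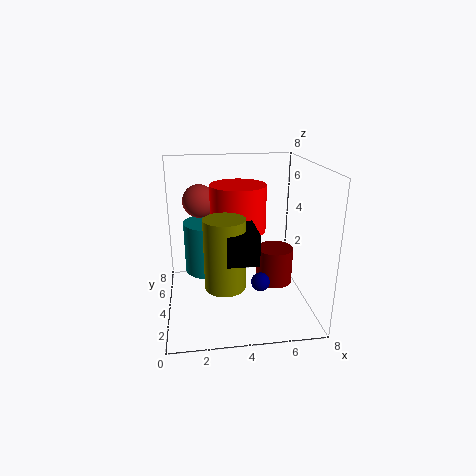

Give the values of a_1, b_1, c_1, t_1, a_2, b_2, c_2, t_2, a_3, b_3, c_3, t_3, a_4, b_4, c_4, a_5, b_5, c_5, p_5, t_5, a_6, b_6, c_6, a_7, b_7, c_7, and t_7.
a_1 = 2.5; b_1 = 5.5; c_1 = 1.5; t_1 = 3; a_2 = 3; b_2 = 1.5; c_2 = 2.5; t_2 = 3.5; a_3 = 6; b_3 = 3.5; c_3 = 1.5; t_3 = 2; a_4 = 5; b_4 = 2.5; c_4 = 2; a_5 = 3; b_5 = 0.5; c_5 = 4; p_5 = 1.5; t_5 = 1.5; a_6 = 2; b_6 = 6.5; c_6 = 5.5; a_7 = 4; b_7 = 4; c_7 = 4.5; t_7 = 2.5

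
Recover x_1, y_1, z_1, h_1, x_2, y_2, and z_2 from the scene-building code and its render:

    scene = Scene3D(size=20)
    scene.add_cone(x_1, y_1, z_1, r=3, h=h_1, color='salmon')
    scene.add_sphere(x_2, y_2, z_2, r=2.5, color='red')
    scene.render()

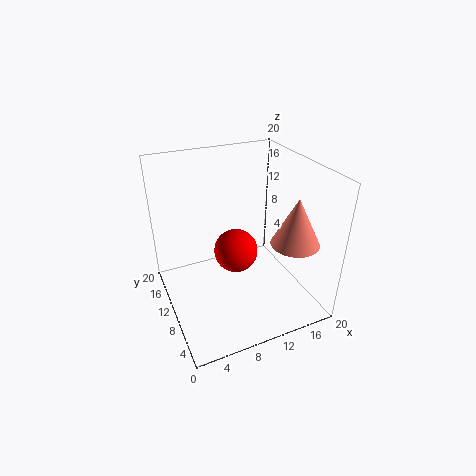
x_1 = 14.5
y_1 = 3
z_1 = 12
h_1 = 6
x_2 = 7
y_2 = 4
z_2 = 12.5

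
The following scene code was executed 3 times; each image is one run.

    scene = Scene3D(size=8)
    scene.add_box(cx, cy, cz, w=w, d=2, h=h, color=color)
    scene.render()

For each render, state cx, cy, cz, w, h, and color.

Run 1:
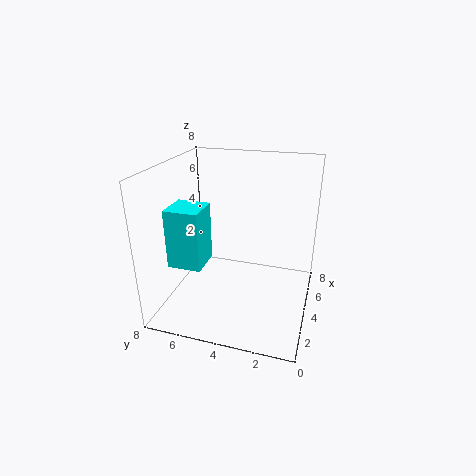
cx = 3
cy = 6
cz = 2
w = 2
h = 3.5
color = 'cyan'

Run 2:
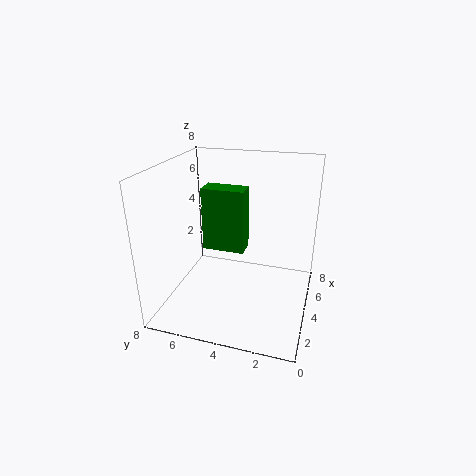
cx = 1.5
cy = 3
cz = 4.5
w = 1
h = 3
color = 'green'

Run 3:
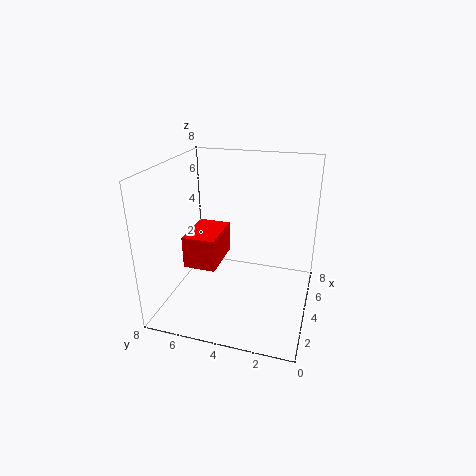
cx = 4
cy = 5.5
cz = 1.5
w = 3
h = 2
color = 'red'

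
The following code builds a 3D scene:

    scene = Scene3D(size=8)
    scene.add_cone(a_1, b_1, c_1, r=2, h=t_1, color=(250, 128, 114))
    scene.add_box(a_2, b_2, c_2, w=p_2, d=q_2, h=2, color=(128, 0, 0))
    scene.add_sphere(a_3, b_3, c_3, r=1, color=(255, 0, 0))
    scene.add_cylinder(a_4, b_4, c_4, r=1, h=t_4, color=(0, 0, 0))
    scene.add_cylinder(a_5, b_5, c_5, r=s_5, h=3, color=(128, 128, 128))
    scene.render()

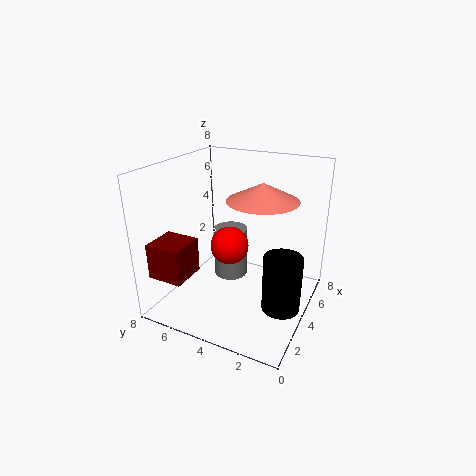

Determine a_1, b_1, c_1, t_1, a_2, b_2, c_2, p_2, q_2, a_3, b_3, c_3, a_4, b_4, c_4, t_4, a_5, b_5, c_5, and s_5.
a_1 = 5, b_1 = 3, c_1 = 6, t_1 = 1, a_2 = 1, b_2 = 6, c_2 = 2, p_2 = 2, q_2 = 2, a_3 = 3, b_3 = 4, c_3 = 4, a_4 = 3, b_4 = 1, c_4 = 1, t_4 = 3, a_5 = 5, b_5 = 5, c_5 = 1, s_5 = 1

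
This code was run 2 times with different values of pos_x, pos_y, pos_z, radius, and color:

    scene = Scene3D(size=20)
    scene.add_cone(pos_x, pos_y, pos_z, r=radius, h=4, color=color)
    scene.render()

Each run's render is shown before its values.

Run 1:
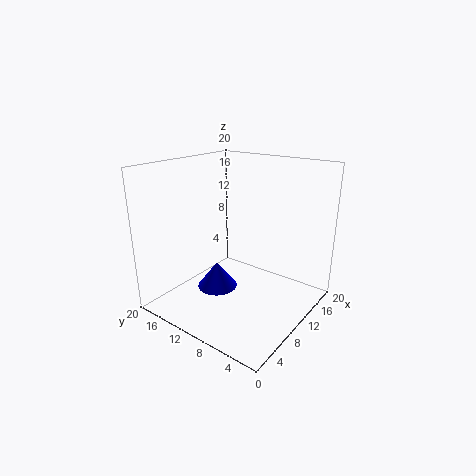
pos_x = 10; pos_y = 14; pos_z = 1; radius = 3; color = 'blue'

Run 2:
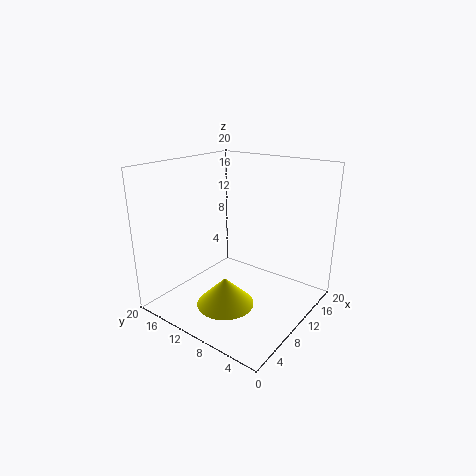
pos_x = 7; pos_y = 10; pos_z = 1; radius = 4; color = 'yellow'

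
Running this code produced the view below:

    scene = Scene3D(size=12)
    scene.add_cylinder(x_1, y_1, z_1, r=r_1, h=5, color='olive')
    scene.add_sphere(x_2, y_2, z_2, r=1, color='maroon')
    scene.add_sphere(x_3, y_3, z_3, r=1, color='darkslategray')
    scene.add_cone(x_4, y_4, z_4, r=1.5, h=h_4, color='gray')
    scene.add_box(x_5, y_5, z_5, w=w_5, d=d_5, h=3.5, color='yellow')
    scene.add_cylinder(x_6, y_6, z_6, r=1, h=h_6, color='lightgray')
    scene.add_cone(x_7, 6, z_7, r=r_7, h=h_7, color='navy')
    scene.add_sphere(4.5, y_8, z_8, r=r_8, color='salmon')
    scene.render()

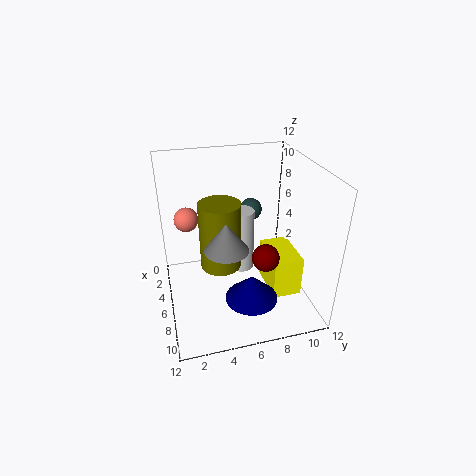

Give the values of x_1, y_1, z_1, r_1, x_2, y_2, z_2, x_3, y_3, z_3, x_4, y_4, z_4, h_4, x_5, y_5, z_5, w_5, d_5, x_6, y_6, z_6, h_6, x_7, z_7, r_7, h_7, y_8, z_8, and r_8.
x_1 = 8.5; y_1 = 4; z_1 = 5.5; r_1 = 1.5; x_2 = 10; y_2 = 7; z_2 = 6.5; x_3 = 3; y_3 = 8; z_3 = 7; x_4 = 10.5; y_4 = 4; z_4 = 8; h_4 = 2; x_5 = 4.5; y_5 = 8.5; z_5 = 1; w_5 = 4; d_5 = 2.5; x_6 = 7; y_6 = 6; z_6 = 4; h_6 = 5; x_7 = 10; z_7 = 3; r_7 = 2; h_7 = 2; y_8 = 2; z_8 = 7.5; r_8 = 1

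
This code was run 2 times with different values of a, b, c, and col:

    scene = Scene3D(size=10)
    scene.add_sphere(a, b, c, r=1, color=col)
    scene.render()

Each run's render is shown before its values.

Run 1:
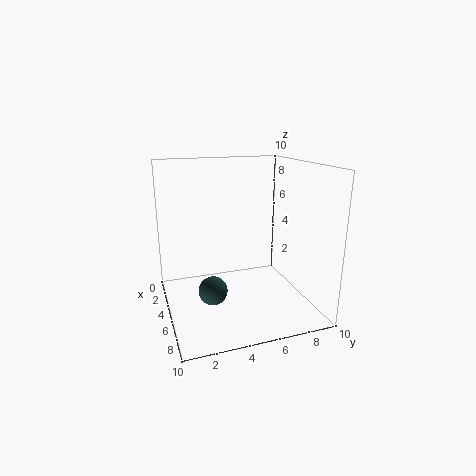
a = 5.5
b = 3
c = 1.5
col = 'darkslategray'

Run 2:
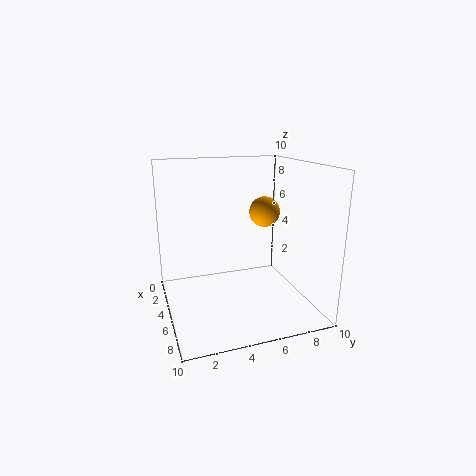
a = 6
b = 6.5
c = 7
col = 'orange'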